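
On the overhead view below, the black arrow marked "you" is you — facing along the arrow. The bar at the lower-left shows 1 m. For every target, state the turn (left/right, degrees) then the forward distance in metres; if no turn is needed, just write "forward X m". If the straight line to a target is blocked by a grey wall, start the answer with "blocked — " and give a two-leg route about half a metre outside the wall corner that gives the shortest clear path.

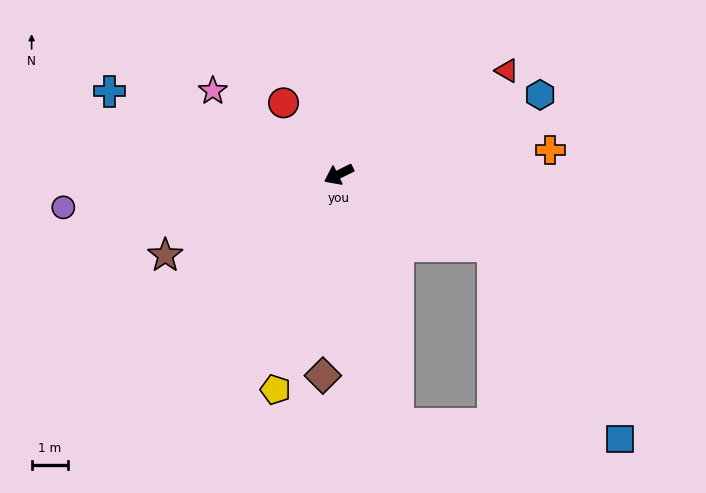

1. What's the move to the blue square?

blocked — turn left 129°, forward 4.6 m, then turn right 32°, forward 6.3 m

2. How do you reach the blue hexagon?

turn left 175°, forward 5.9 m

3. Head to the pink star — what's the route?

turn right 60°, forward 4.1 m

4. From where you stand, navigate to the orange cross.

turn left 160°, forward 5.8 m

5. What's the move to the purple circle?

turn right 19°, forward 7.6 m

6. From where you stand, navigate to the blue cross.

turn right 46°, forward 6.6 m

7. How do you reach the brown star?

forward 5.2 m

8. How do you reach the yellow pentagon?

turn left 47°, forward 6.1 m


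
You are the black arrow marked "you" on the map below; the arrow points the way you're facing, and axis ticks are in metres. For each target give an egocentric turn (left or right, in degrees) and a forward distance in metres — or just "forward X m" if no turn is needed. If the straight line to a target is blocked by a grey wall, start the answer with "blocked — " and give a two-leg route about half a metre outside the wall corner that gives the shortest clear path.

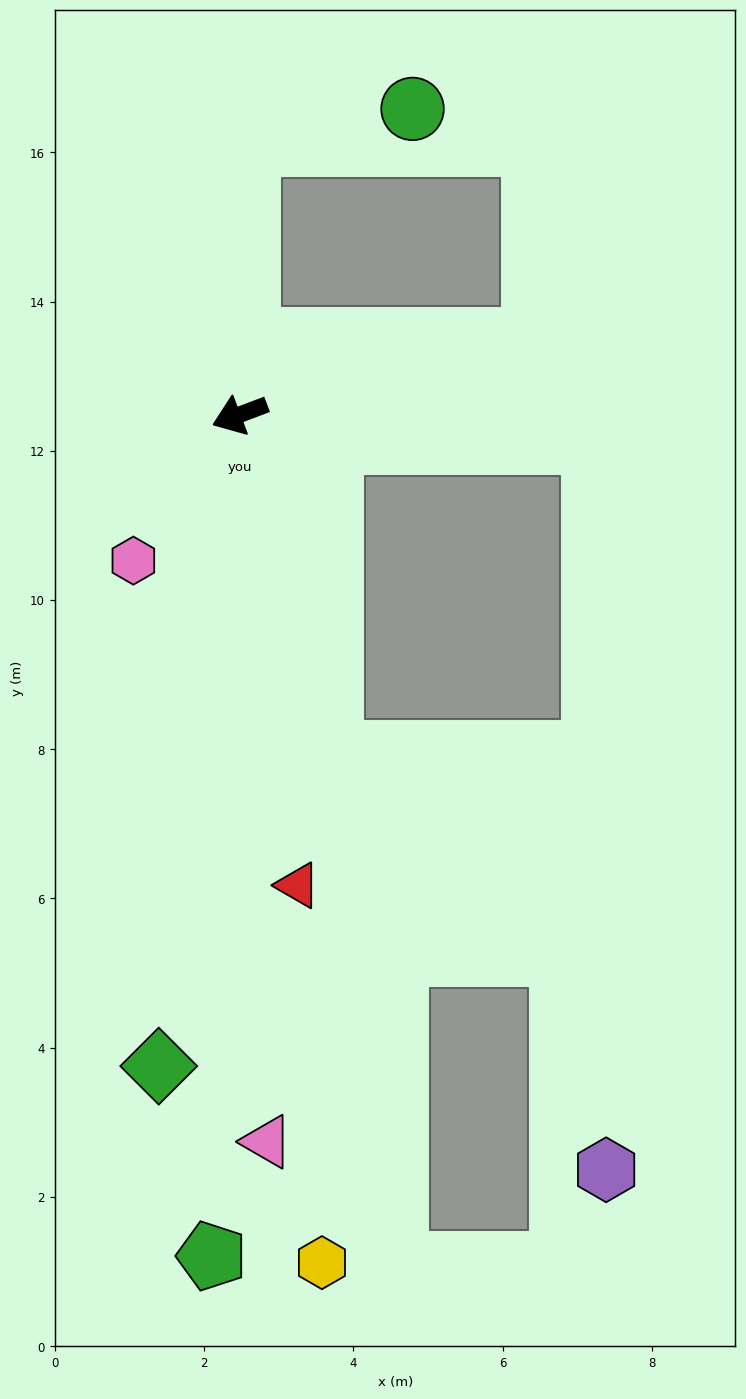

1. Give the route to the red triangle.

turn left 76°, forward 6.4 m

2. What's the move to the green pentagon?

turn left 67°, forward 11.3 m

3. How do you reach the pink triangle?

turn left 71°, forward 9.8 m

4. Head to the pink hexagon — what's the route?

turn left 33°, forward 2.4 m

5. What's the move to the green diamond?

turn left 62°, forward 8.8 m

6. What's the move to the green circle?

blocked — turn right 113°, forward 3.6 m, then turn right 75°, forward 2.2 m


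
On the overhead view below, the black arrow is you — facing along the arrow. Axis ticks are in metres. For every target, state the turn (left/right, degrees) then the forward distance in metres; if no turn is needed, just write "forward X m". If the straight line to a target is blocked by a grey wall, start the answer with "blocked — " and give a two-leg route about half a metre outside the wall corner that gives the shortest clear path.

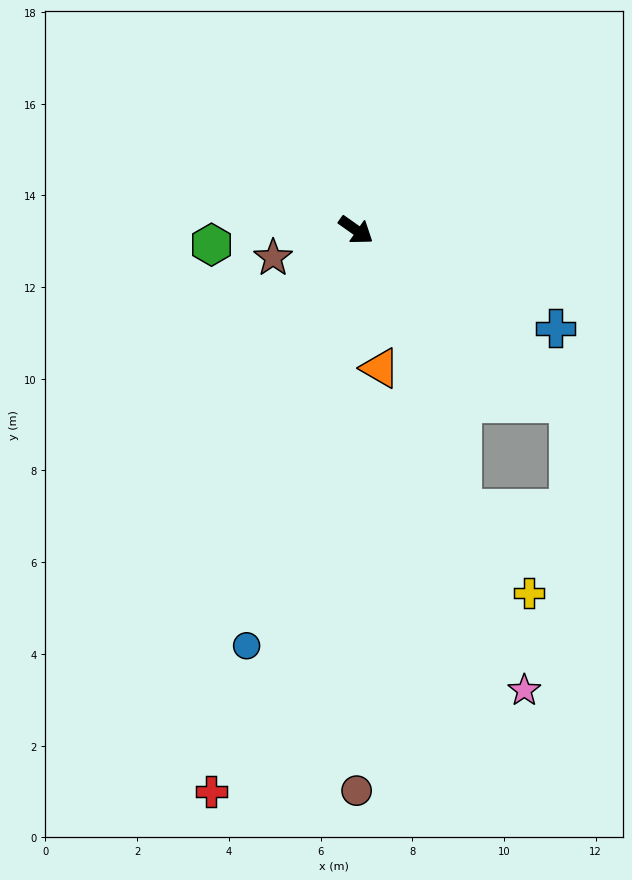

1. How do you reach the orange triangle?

turn right 45°, forward 3.1 m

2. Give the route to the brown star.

turn right 126°, forward 1.9 m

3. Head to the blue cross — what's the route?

turn left 9°, forward 4.9 m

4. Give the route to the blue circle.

turn right 70°, forward 9.4 m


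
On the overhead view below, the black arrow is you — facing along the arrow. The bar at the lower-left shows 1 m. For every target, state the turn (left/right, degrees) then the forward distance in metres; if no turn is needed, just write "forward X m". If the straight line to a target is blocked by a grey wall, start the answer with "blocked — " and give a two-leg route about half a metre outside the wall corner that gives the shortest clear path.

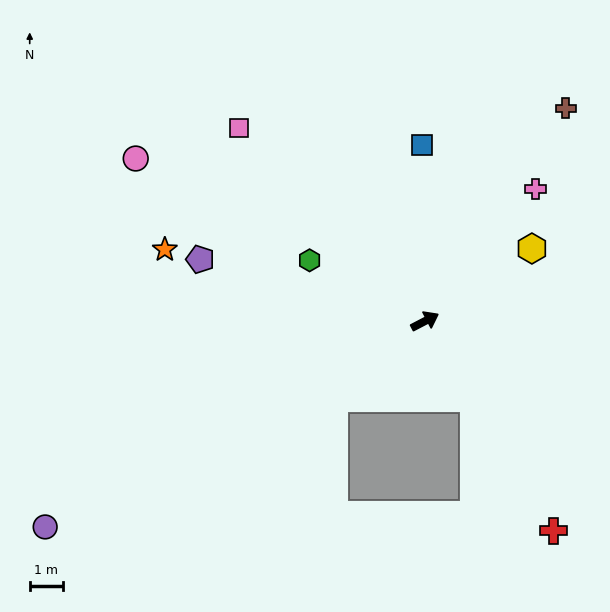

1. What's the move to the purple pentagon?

turn left 137°, forward 7.1 m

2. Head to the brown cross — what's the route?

turn left 29°, forward 7.8 m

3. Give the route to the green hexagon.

turn left 125°, forward 4.0 m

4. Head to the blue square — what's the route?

turn left 63°, forward 5.4 m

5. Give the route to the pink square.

turn left 106°, forward 8.1 m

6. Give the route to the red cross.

turn right 86°, forward 7.5 m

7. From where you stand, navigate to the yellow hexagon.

turn left 7°, forward 3.9 m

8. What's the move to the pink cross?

turn left 23°, forward 5.2 m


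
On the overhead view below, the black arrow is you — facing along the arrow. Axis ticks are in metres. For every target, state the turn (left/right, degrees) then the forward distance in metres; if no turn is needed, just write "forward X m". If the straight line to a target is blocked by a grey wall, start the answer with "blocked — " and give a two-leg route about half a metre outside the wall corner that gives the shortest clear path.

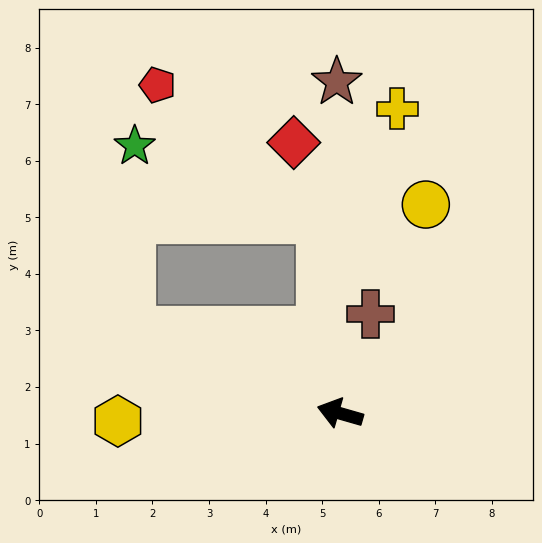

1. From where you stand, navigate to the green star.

blocked — turn right 68°, forward 3.4 m, then turn left 62°, forward 3.5 m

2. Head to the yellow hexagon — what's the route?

turn left 18°, forward 3.9 m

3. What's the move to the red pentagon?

blocked — turn right 68°, forward 3.4 m, then turn left 44°, forward 3.7 m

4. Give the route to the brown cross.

turn right 91°, forward 1.8 m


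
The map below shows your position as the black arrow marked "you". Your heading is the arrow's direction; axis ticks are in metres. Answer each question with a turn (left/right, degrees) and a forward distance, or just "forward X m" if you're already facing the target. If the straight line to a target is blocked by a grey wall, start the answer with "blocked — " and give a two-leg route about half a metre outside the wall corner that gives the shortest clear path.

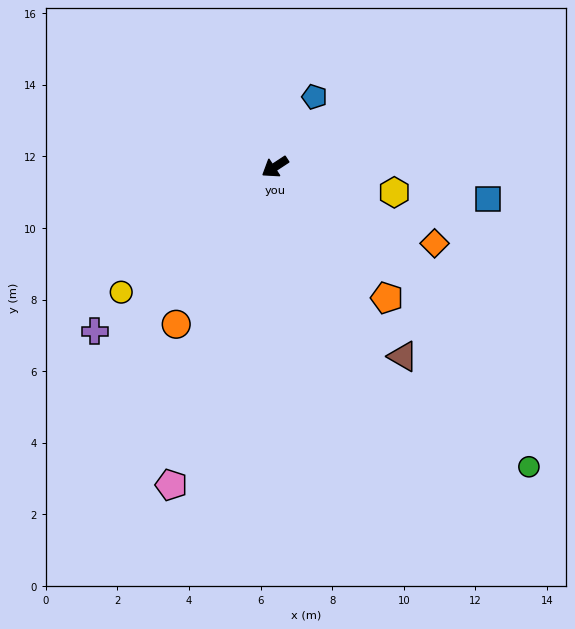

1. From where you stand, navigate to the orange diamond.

turn left 121°, forward 4.9 m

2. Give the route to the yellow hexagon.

turn left 135°, forward 3.4 m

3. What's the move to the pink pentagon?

turn left 39°, forward 9.3 m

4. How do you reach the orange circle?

turn left 25°, forward 5.2 m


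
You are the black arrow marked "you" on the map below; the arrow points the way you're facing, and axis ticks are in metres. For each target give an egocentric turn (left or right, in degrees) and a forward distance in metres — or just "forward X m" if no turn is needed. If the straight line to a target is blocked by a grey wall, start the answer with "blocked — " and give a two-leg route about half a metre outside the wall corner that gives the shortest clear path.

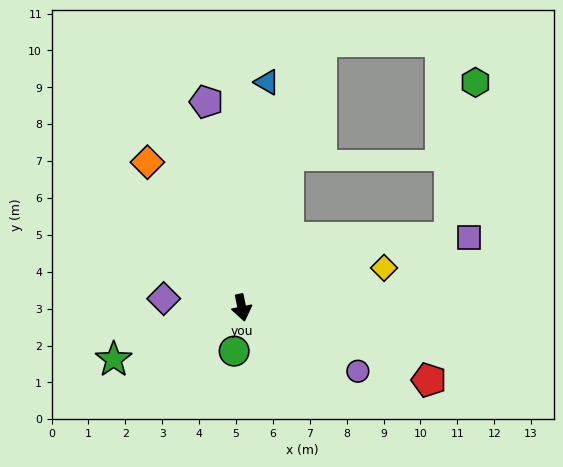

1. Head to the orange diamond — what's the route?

turn right 158°, forward 4.7 m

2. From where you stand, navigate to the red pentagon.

turn left 57°, forward 5.4 m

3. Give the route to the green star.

turn right 79°, forward 3.7 m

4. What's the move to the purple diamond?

turn right 108°, forward 2.1 m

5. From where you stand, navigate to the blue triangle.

turn left 162°, forward 6.2 m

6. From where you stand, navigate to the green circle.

turn right 21°, forward 1.2 m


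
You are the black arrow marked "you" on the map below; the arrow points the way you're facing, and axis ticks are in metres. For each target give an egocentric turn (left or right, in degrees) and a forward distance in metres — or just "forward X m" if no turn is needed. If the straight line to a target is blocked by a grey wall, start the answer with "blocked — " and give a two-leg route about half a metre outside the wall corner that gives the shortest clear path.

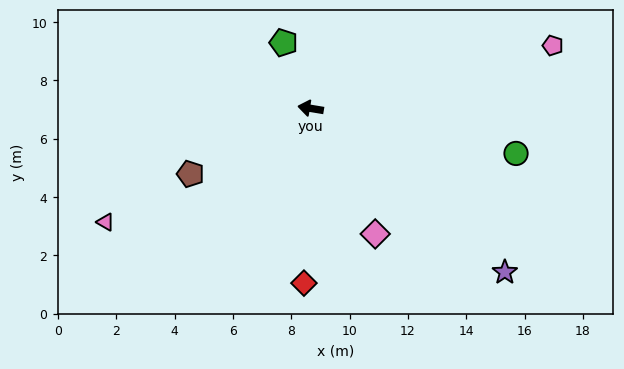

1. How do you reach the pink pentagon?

turn right 156°, forward 8.6 m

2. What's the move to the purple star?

turn left 149°, forward 8.7 m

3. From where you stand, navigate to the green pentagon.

turn right 58°, forward 2.4 m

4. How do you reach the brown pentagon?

turn left 38°, forward 4.7 m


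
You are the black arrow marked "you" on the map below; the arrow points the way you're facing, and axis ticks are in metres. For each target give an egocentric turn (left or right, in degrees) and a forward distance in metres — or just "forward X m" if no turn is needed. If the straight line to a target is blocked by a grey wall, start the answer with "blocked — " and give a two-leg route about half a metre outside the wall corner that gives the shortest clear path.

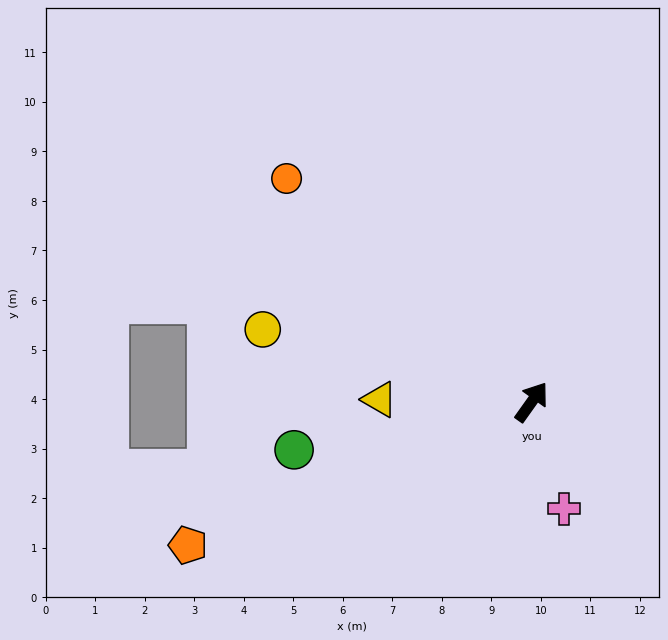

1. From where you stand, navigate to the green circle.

turn left 137°, forward 4.9 m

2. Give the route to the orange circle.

turn left 83°, forward 6.7 m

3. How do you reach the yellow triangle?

turn left 125°, forward 3.1 m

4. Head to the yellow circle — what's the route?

turn left 110°, forward 5.6 m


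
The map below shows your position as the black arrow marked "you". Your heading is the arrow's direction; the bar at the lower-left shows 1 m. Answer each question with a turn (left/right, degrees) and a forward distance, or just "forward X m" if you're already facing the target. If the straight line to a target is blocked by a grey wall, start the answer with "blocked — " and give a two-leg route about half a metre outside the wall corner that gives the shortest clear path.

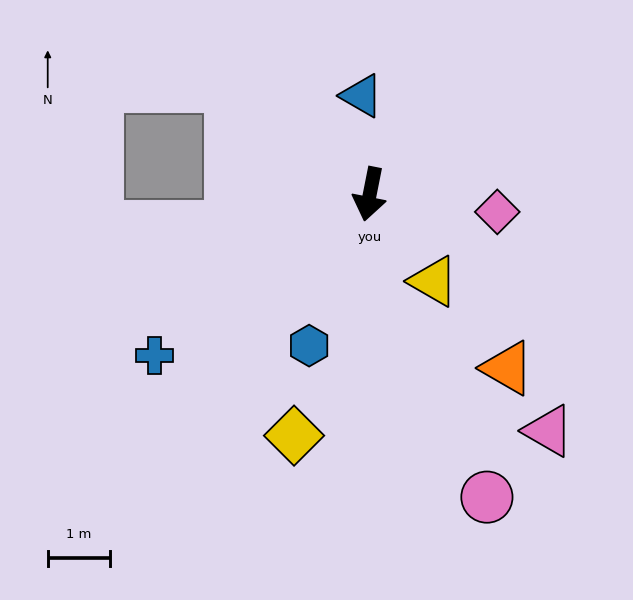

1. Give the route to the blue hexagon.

turn right 11°, forward 2.6 m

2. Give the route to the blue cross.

turn right 42°, forward 4.3 m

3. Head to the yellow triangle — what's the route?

turn left 47°, forward 1.7 m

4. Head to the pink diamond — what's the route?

turn left 93°, forward 2.1 m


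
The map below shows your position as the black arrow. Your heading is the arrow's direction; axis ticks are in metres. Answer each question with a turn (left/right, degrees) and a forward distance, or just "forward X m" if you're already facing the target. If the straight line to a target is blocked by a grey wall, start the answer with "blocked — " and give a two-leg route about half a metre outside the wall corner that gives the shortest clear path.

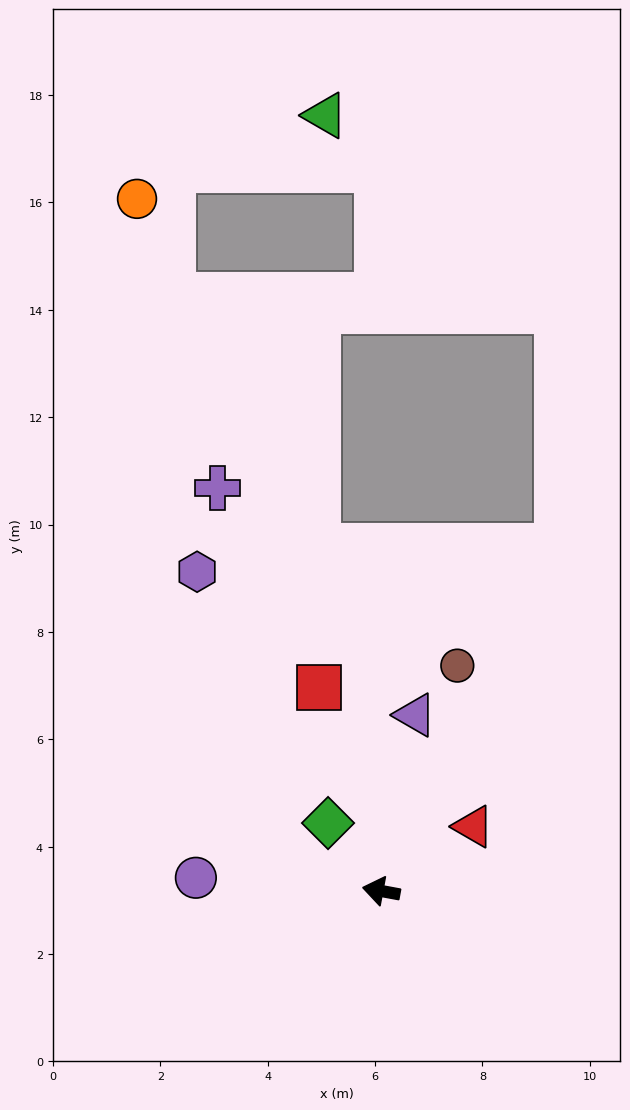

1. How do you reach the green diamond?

turn right 41°, forward 1.6 m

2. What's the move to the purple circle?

turn left 6°, forward 3.5 m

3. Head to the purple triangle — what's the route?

turn right 90°, forward 3.3 m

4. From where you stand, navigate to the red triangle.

turn right 134°, forward 2.1 m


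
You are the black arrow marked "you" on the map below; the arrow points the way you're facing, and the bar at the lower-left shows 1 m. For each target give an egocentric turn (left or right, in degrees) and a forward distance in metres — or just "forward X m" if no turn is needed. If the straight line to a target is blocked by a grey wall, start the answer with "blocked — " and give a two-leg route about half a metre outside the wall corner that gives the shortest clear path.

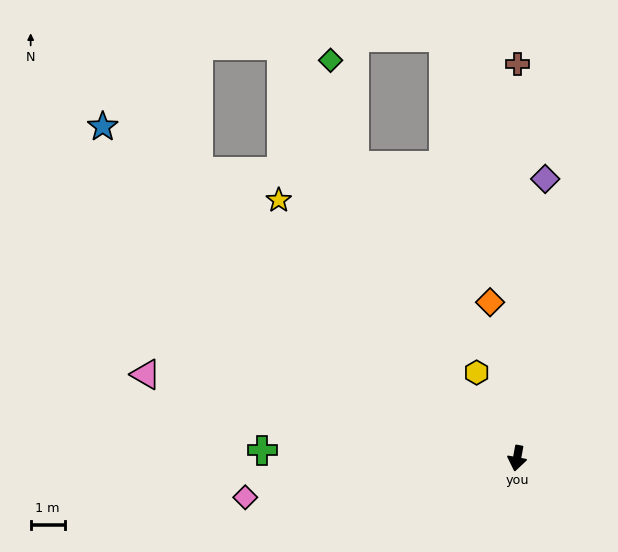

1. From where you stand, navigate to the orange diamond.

turn right 160°, forward 4.6 m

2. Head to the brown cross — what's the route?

turn right 170°, forward 11.5 m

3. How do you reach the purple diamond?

turn right 175°, forward 8.2 m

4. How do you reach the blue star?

turn right 118°, forward 15.5 m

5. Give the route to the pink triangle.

turn right 92°, forward 11.1 m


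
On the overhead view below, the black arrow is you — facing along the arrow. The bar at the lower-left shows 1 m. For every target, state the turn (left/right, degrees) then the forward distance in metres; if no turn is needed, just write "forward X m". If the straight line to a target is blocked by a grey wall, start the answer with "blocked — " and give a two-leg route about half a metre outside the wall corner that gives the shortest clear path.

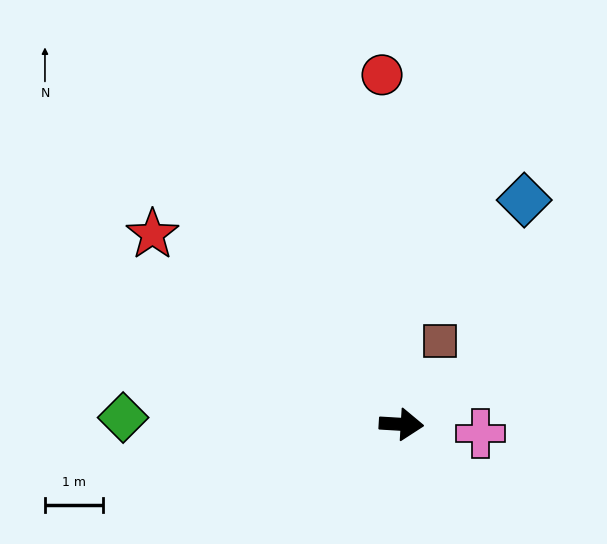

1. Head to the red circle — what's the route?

turn left 97°, forward 6.0 m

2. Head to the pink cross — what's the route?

turn right 3°, forward 1.4 m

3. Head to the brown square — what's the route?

turn left 69°, forward 1.6 m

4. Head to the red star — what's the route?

turn left 146°, forward 5.4 m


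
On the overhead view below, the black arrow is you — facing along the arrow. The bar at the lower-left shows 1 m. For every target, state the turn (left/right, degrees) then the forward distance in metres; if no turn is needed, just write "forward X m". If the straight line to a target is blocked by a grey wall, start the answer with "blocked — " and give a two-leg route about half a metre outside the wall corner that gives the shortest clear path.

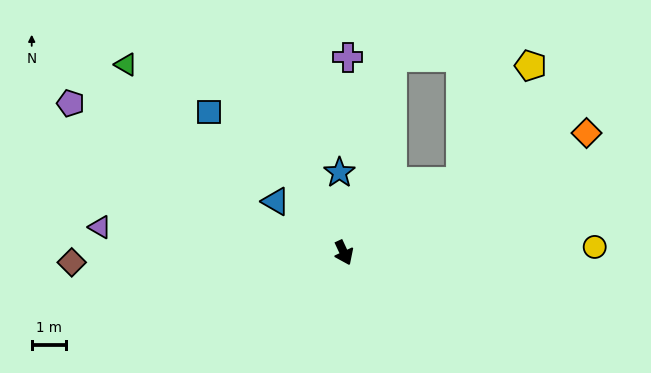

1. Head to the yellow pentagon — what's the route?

blocked — turn left 96°, forward 3.9 m, then turn left 28°, forward 3.9 m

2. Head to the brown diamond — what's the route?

turn right 113°, forward 7.8 m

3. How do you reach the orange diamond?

turn left 91°, forward 7.8 m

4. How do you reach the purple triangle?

turn right 121°, forward 7.1 m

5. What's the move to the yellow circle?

turn left 66°, forward 7.2 m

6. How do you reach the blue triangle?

turn right 152°, forward 2.5 m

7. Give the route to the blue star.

turn left 158°, forward 2.3 m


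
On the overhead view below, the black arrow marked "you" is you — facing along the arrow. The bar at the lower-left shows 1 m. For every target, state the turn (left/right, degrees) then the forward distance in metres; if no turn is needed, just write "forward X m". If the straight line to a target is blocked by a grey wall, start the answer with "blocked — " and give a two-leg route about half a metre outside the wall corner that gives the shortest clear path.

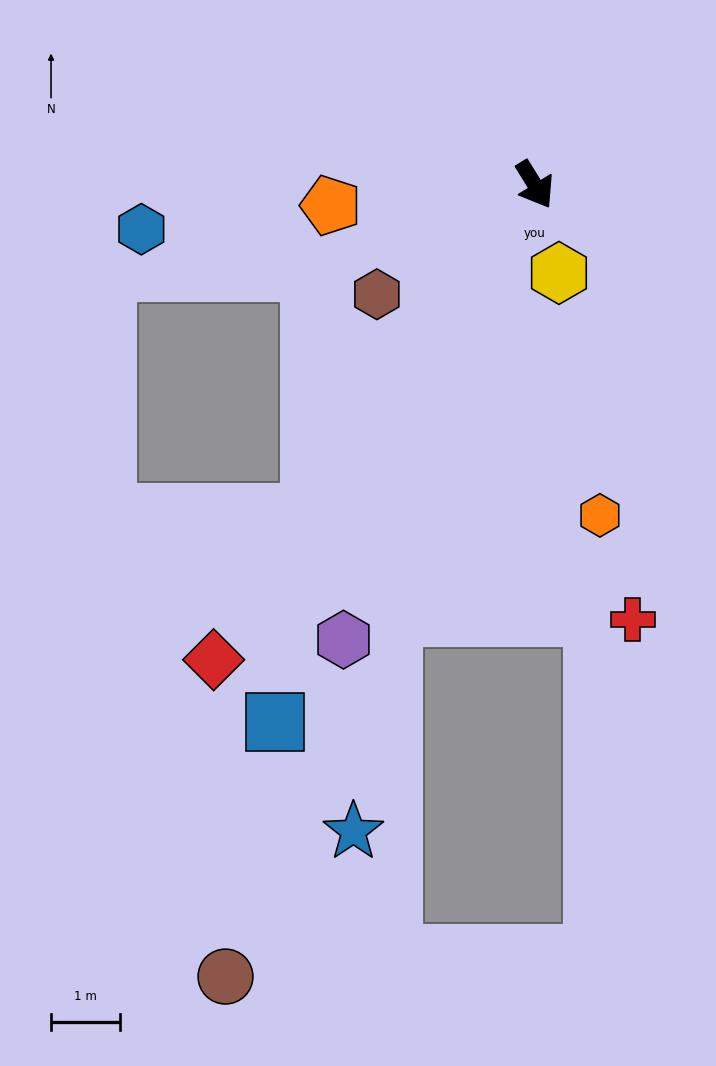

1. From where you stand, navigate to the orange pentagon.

turn right 116°, forward 3.0 m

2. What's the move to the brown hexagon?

turn right 87°, forward 2.8 m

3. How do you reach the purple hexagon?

turn right 55°, forward 7.1 m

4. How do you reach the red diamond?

turn right 66°, forward 8.3 m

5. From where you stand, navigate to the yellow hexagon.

turn right 16°, forward 1.3 m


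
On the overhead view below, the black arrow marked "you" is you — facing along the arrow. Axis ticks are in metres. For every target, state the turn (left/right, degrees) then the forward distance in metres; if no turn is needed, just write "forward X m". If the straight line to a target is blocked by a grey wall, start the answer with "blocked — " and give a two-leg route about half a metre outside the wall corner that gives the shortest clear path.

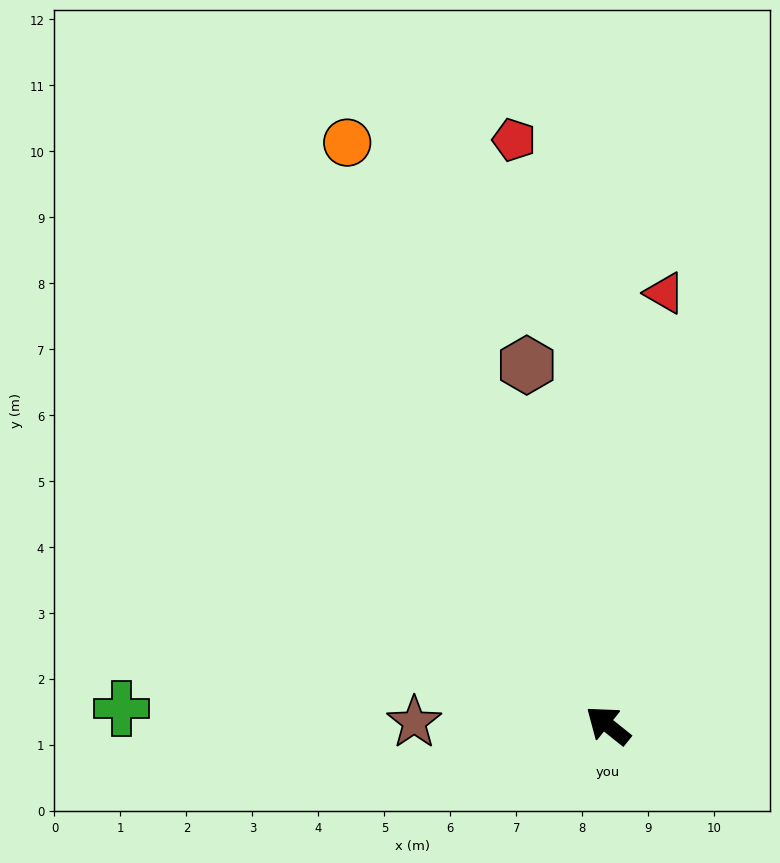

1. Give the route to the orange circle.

turn right 27°, forward 9.7 m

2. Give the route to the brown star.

turn left 38°, forward 2.9 m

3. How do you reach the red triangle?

turn right 59°, forward 6.6 m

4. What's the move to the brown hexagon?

turn right 39°, forward 5.6 m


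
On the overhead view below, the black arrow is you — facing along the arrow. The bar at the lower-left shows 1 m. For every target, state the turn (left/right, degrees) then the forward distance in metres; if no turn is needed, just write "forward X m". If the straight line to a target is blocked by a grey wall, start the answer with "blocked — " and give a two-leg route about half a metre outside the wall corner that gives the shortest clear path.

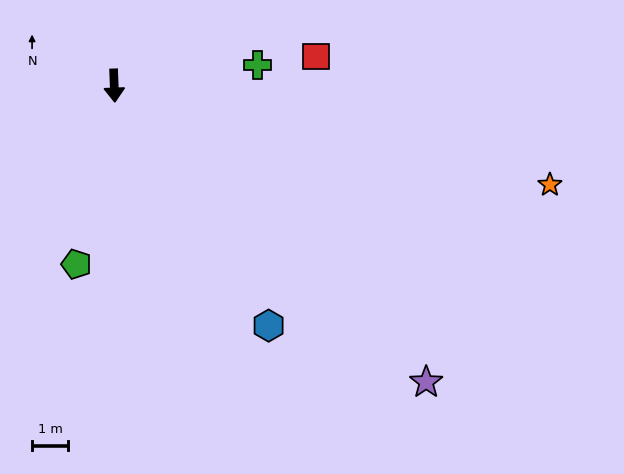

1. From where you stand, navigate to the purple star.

turn left 44°, forward 11.9 m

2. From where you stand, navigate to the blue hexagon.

turn left 31°, forward 7.9 m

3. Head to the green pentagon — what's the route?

turn right 14°, forward 5.0 m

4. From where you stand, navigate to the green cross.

turn left 96°, forward 4.0 m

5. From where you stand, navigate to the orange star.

turn left 75°, forward 12.3 m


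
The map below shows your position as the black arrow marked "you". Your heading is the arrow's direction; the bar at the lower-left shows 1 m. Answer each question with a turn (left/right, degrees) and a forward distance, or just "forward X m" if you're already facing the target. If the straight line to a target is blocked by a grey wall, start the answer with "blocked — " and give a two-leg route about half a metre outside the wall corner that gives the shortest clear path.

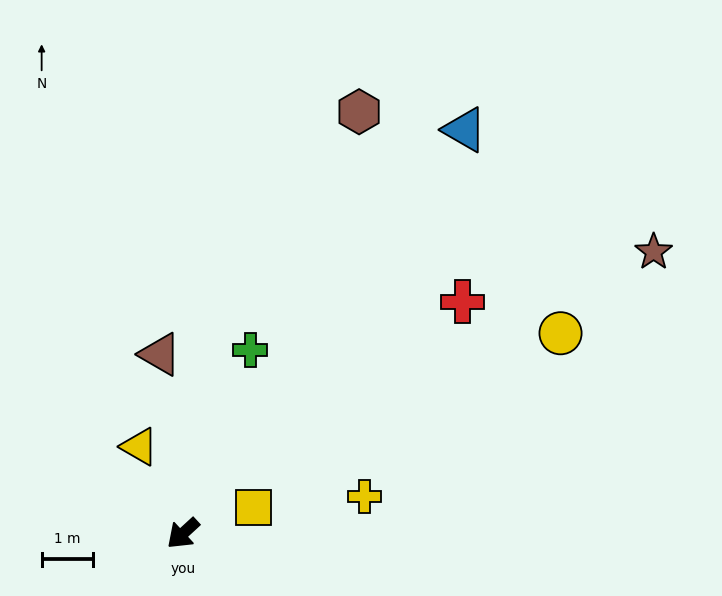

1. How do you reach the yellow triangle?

turn right 106°, forward 1.9 m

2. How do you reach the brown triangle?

turn right 125°, forward 3.5 m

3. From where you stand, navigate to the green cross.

turn right 153°, forward 3.8 m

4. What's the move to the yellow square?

turn left 158°, forward 1.5 m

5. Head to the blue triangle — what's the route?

turn right 168°, forward 9.6 m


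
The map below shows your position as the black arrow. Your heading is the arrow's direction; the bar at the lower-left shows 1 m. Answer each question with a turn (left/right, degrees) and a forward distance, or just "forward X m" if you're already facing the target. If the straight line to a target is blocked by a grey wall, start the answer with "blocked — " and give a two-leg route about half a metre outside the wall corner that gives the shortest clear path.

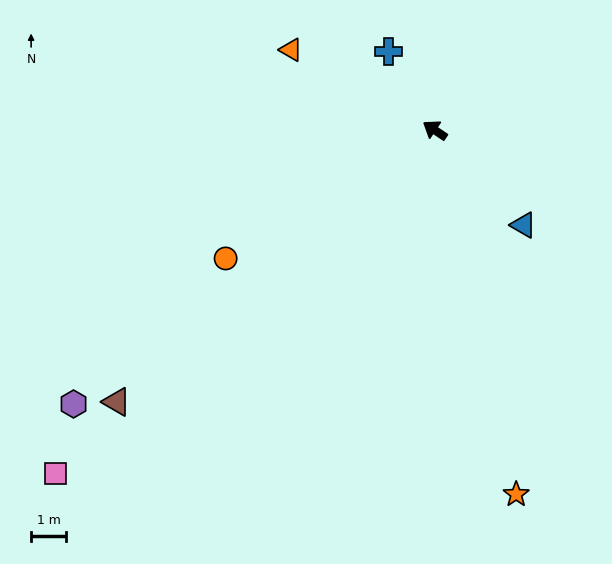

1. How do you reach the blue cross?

turn right 25°, forward 2.6 m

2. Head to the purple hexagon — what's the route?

turn left 71°, forward 12.8 m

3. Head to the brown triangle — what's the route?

turn left 74°, forward 11.8 m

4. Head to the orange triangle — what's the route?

turn left 5°, forward 4.7 m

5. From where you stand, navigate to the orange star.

turn left 136°, forward 10.6 m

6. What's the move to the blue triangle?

turn left 167°, forward 3.7 m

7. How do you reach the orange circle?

turn left 65°, forward 6.9 m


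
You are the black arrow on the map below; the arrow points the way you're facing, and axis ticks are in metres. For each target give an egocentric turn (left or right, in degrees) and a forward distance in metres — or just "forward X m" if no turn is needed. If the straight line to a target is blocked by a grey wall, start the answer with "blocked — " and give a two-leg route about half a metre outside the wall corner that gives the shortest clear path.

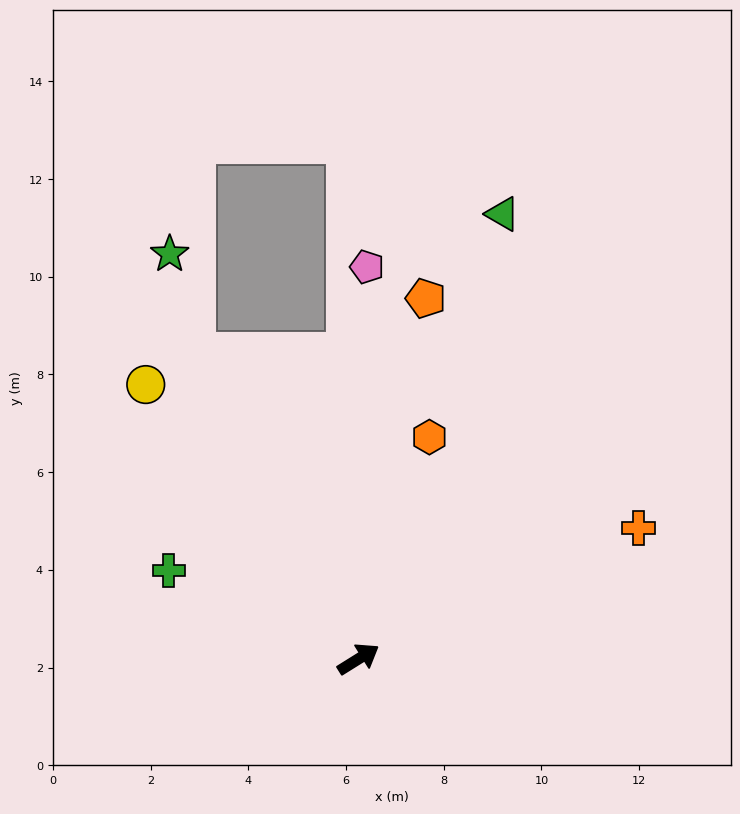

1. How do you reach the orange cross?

turn right 7°, forward 6.3 m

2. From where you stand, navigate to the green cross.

turn left 123°, forward 4.3 m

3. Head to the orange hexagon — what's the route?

turn left 40°, forward 4.8 m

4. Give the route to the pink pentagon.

turn left 57°, forward 8.0 m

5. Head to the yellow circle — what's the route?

turn left 96°, forward 7.1 m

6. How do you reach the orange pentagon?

turn left 47°, forward 7.5 m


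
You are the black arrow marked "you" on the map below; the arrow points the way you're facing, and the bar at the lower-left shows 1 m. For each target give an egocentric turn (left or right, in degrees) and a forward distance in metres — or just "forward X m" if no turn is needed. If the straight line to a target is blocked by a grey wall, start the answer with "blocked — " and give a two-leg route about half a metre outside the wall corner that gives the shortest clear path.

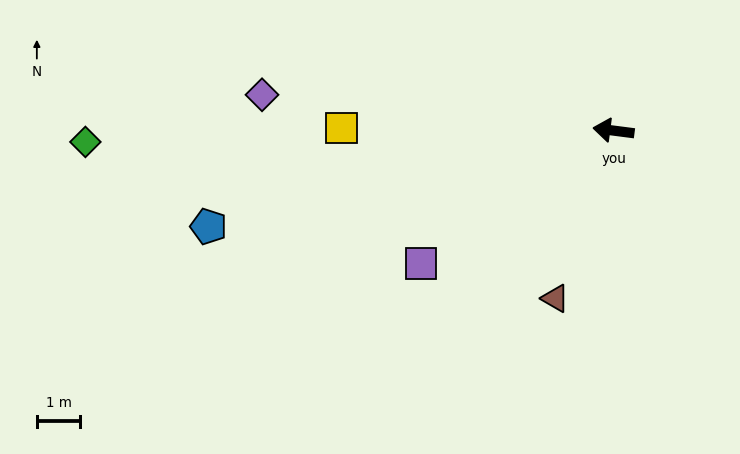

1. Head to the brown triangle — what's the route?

turn left 78°, forward 4.1 m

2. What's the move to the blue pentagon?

turn left 21°, forward 9.6 m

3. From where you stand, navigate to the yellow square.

turn left 7°, forward 6.3 m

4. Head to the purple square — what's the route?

turn left 42°, forward 5.4 m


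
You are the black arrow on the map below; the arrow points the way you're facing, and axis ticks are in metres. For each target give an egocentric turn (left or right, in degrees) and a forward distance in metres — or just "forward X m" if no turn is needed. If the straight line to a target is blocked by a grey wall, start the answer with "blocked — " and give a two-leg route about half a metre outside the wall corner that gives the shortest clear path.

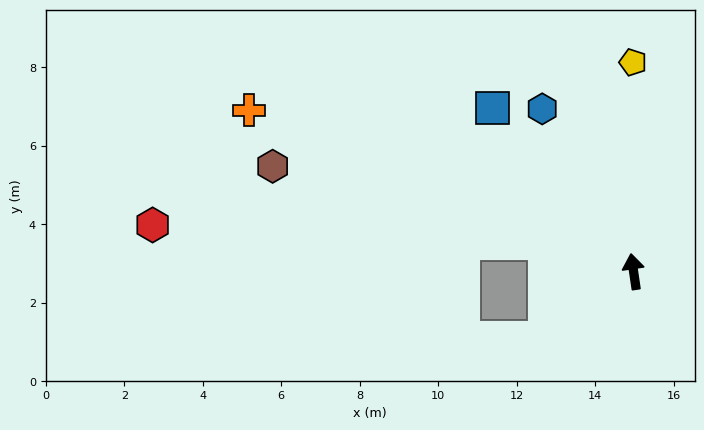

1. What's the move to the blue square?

turn left 32°, forward 5.5 m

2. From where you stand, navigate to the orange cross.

turn left 59°, forward 10.6 m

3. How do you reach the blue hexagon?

turn left 21°, forward 4.8 m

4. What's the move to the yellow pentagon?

turn right 8°, forward 5.3 m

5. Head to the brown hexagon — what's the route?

turn left 65°, forward 9.6 m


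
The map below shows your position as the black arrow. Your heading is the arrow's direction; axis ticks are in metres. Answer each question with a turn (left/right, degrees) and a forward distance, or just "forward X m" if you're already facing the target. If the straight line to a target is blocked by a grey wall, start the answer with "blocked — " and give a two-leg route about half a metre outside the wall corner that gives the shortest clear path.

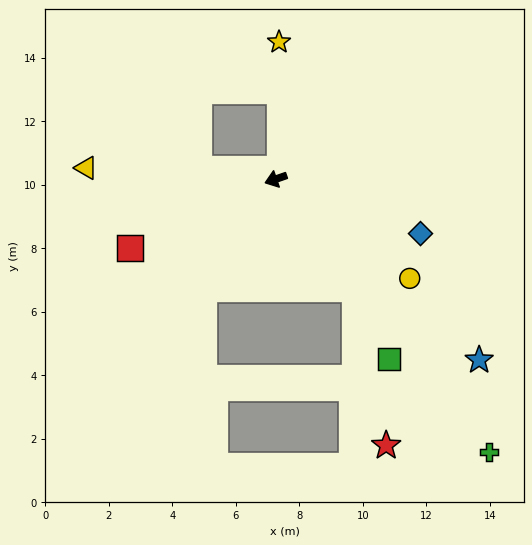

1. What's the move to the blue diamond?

turn left 140°, forward 4.9 m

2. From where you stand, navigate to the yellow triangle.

turn right 23°, forward 6.0 m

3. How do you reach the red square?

turn left 6°, forward 5.1 m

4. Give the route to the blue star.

turn left 119°, forward 8.6 m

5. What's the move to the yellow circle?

turn left 124°, forward 5.3 m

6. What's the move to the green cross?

turn left 109°, forward 10.9 m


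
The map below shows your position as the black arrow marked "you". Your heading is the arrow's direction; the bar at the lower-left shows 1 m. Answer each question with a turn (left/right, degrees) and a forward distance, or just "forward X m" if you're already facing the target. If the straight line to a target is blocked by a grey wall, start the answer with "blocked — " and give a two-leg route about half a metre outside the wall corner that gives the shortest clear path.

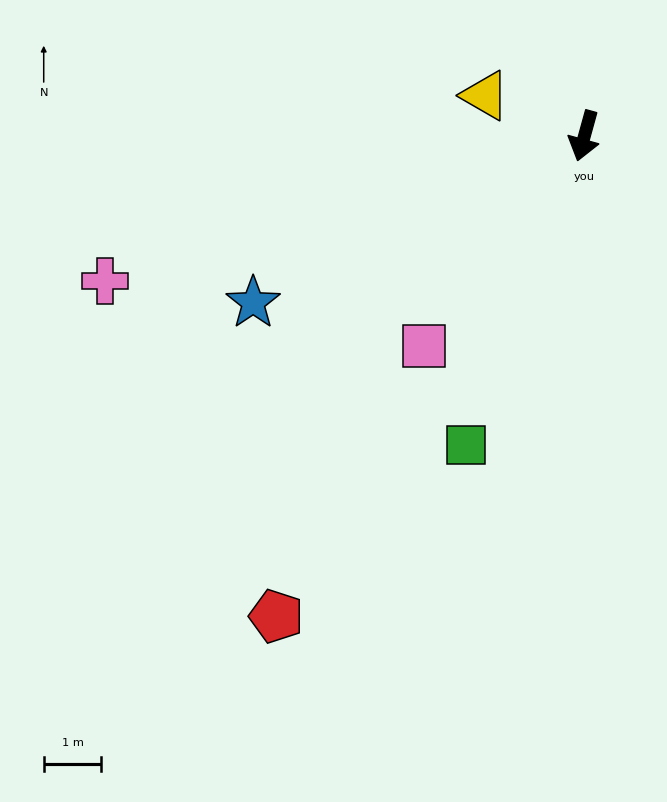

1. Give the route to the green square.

turn right 6°, forward 5.7 m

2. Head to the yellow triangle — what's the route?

turn right 97°, forward 1.9 m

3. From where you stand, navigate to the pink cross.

turn right 58°, forward 8.7 m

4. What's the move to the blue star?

turn right 48°, forward 6.4 m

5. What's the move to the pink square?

turn right 22°, forward 4.6 m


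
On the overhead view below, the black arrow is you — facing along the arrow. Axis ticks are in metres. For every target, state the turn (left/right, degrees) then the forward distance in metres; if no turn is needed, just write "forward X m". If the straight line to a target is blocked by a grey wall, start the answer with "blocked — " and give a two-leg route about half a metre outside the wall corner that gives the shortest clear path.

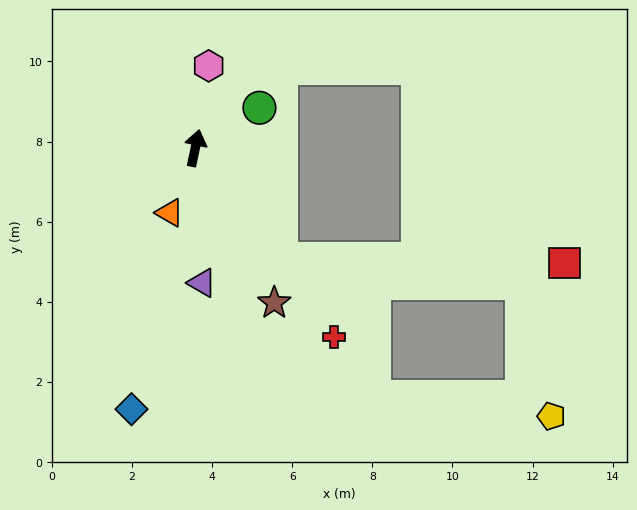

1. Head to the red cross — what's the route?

turn right 132°, forward 5.8 m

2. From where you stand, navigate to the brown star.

turn right 141°, forward 4.3 m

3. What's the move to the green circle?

turn right 46°, forward 1.9 m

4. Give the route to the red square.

blocked — turn right 130°, forward 3.5 m, then turn left 51°, forward 7.1 m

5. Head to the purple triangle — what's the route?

turn right 165°, forward 3.4 m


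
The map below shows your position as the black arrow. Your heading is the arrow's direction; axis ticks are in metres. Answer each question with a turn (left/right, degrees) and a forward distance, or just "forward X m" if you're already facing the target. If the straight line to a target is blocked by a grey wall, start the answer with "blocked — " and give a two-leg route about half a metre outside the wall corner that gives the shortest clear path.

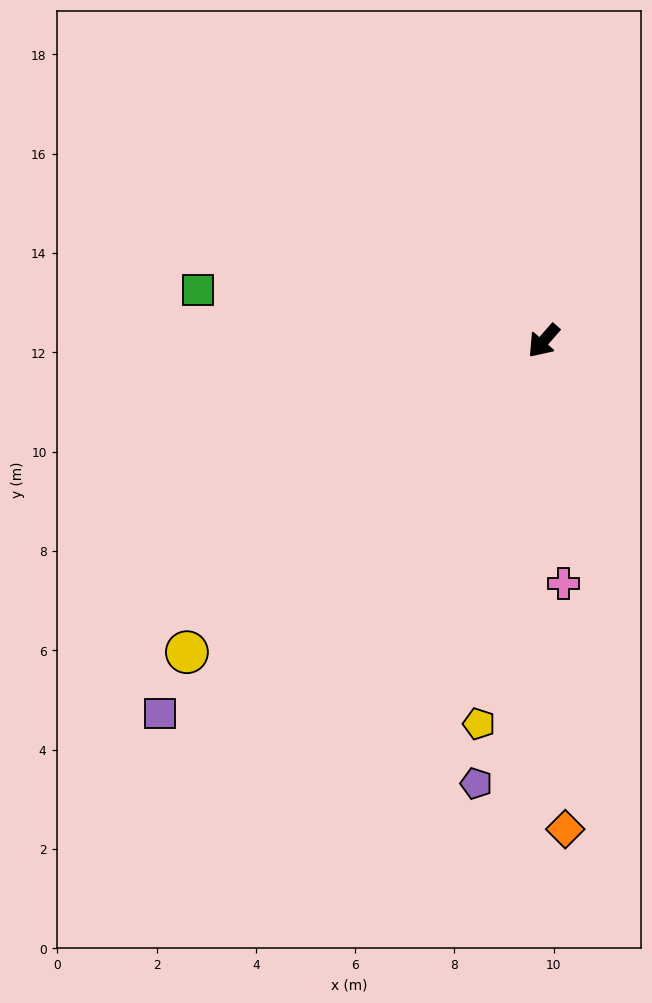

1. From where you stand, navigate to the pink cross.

turn left 46°, forward 4.9 m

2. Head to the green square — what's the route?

turn right 57°, forward 7.0 m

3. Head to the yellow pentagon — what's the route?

turn left 32°, forward 7.8 m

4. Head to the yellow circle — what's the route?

turn right 8°, forward 9.5 m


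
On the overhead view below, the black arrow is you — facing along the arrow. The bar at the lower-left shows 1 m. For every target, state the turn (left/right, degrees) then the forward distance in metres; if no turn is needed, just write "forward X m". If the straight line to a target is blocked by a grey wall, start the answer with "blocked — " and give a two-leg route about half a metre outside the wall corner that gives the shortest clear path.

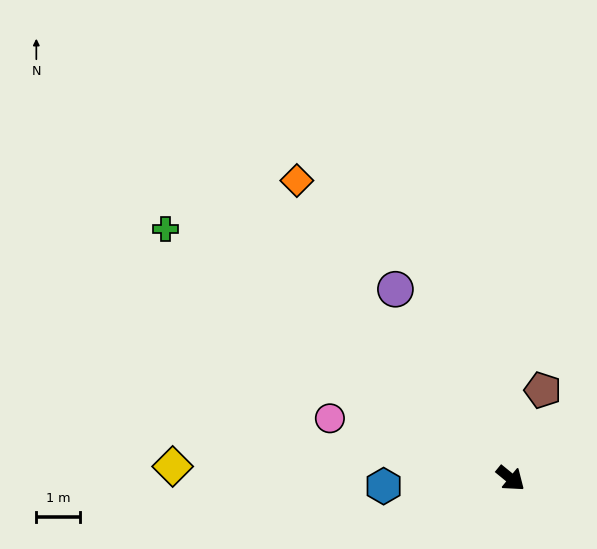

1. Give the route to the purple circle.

turn left 161°, forward 5.1 m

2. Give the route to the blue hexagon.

turn right 137°, forward 2.9 m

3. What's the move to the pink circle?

turn right 159°, forward 4.4 m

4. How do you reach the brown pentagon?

turn left 109°, forward 2.2 m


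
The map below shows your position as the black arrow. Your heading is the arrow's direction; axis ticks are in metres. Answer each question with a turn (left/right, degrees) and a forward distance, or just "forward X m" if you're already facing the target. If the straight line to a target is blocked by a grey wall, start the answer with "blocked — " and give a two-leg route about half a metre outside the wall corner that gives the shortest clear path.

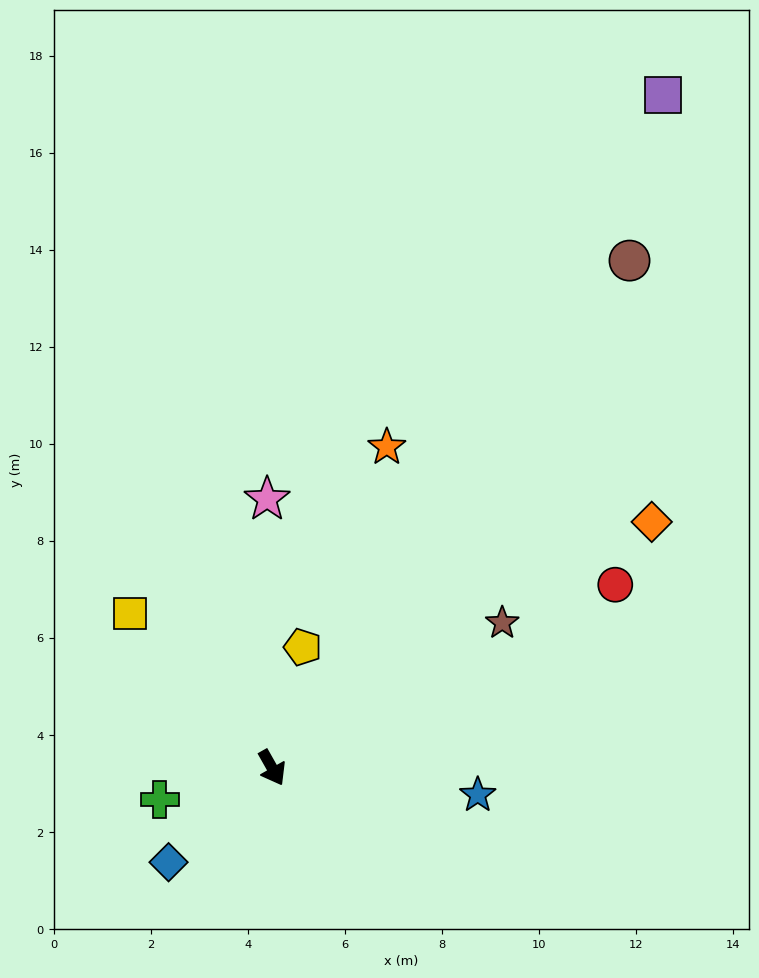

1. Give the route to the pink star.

turn left 152°, forward 5.5 m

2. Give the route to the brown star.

turn left 93°, forward 5.6 m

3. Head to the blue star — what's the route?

turn left 53°, forward 4.3 m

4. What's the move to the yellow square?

turn right 167°, forward 4.3 m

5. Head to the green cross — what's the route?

turn right 104°, forward 2.4 m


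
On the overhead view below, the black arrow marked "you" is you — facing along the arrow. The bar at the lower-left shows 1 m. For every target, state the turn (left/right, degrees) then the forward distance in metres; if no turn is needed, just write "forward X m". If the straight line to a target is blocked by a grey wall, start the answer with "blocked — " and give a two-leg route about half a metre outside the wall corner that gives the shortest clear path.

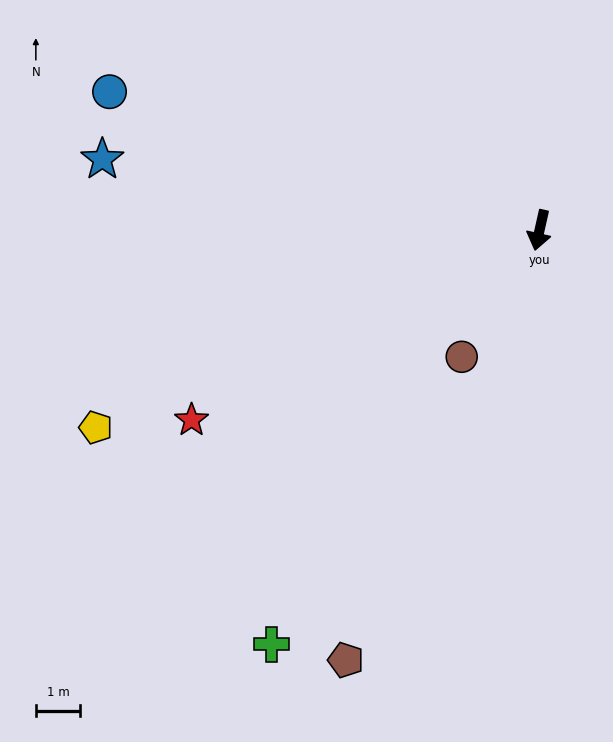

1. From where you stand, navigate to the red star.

turn right 49°, forward 9.0 m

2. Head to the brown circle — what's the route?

turn right 19°, forward 3.4 m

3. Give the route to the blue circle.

turn right 95°, forward 10.2 m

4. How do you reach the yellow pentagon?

turn right 53°, forward 11.0 m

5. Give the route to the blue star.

turn right 87°, forward 10.0 m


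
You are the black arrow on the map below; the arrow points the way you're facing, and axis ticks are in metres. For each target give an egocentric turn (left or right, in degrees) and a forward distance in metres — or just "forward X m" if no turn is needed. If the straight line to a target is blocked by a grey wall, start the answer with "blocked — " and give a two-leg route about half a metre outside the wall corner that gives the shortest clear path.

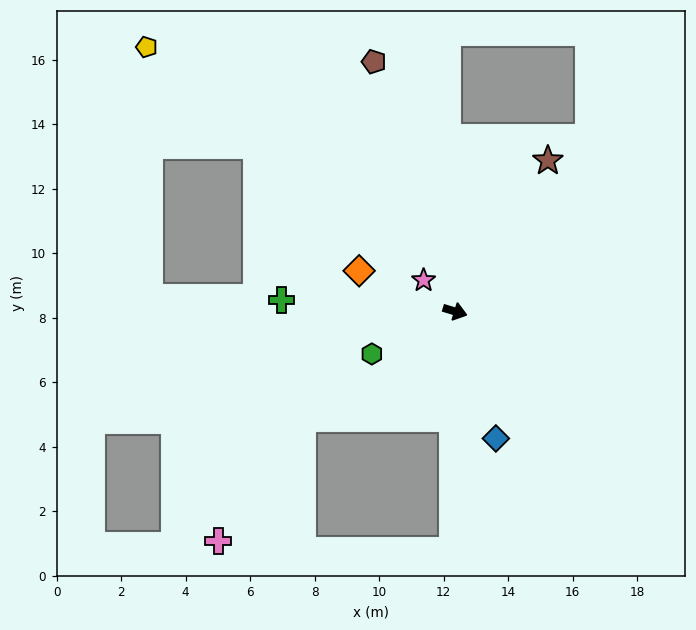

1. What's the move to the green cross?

turn right 167°, forward 5.4 m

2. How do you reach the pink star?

turn left 152°, forward 1.4 m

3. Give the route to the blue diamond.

turn right 55°, forward 4.1 m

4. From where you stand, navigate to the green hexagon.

turn right 136°, forward 2.9 m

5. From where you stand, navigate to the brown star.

turn left 75°, forward 5.5 m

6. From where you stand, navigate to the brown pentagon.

turn left 125°, forward 8.1 m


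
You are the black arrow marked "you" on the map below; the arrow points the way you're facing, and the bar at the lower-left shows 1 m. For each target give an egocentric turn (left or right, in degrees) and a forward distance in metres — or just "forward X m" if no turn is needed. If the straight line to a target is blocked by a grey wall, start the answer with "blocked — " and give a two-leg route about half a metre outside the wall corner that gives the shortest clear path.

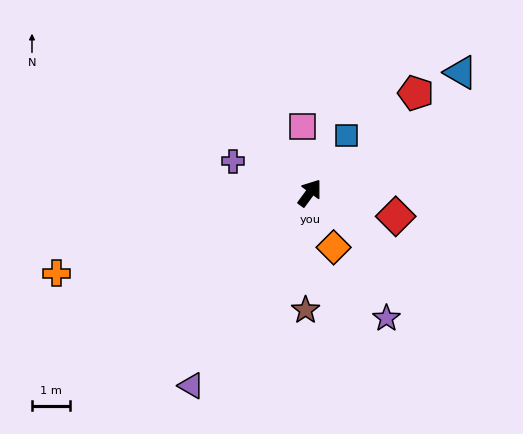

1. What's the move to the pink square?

turn left 42°, forward 1.7 m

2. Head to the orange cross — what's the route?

turn left 144°, forward 7.0 m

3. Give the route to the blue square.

turn left 4°, forward 1.8 m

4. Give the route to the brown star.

turn right 146°, forward 3.1 m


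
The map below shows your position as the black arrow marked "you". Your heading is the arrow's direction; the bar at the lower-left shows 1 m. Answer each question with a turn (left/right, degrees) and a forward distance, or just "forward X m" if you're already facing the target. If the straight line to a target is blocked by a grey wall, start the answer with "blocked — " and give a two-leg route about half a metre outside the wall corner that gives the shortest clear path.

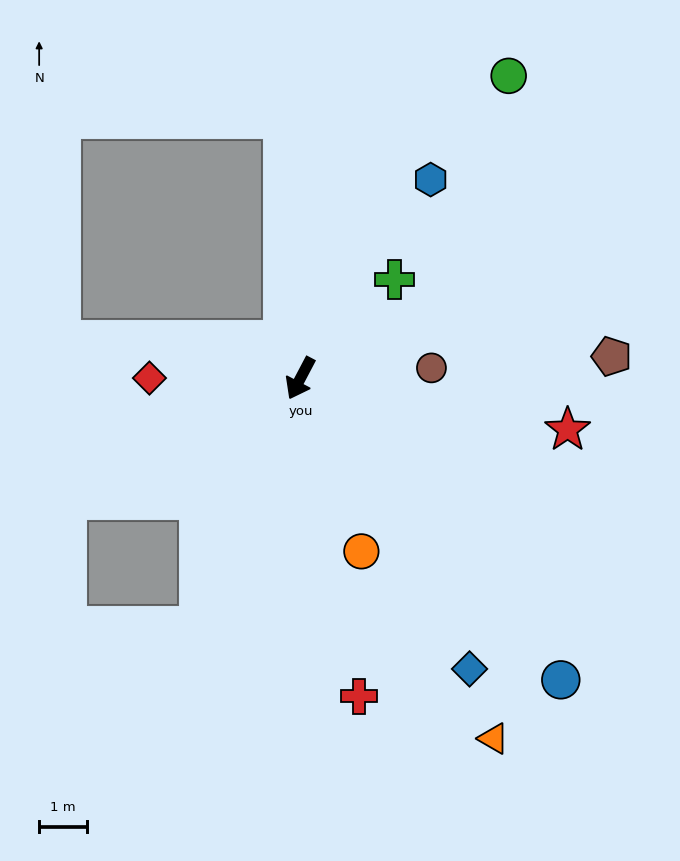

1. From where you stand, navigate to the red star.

turn left 107°, forward 5.7 m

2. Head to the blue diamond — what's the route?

turn left 58°, forward 7.1 m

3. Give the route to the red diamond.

turn right 62°, forward 3.2 m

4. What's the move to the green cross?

turn left 164°, forward 2.9 m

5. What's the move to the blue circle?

turn left 69°, forward 8.4 m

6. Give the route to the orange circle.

turn left 47°, forward 3.9 m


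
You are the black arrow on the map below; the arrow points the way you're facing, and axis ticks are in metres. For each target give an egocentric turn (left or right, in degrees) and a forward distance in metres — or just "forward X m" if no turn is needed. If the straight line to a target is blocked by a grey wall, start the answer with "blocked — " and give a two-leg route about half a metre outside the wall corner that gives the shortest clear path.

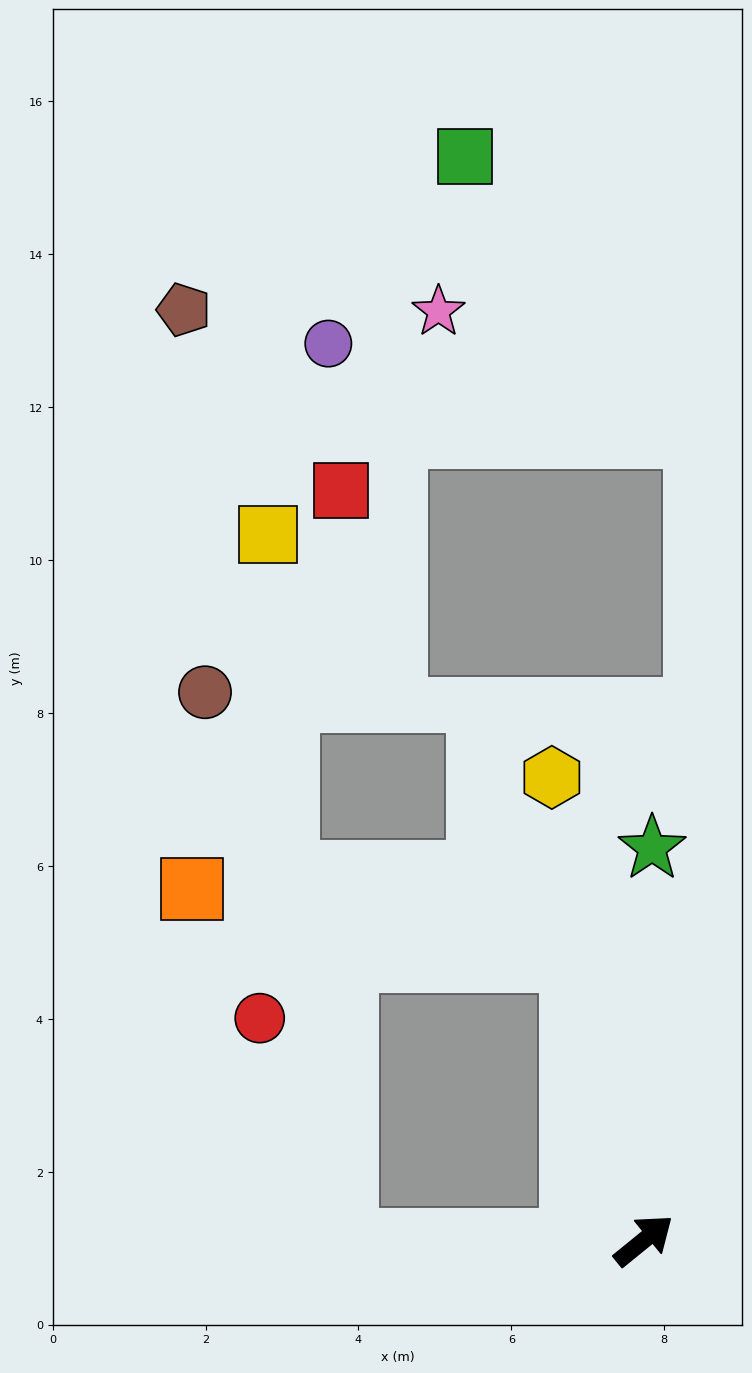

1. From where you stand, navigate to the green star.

turn left 50°, forward 5.1 m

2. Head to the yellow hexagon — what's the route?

turn left 62°, forward 6.2 m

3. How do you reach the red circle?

blocked — turn left 141°, forward 3.9 m, then turn right 69°, forward 3.1 m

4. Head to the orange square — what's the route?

blocked — turn left 65°, forward 3.8 m, then turn left 65°, forward 5.1 m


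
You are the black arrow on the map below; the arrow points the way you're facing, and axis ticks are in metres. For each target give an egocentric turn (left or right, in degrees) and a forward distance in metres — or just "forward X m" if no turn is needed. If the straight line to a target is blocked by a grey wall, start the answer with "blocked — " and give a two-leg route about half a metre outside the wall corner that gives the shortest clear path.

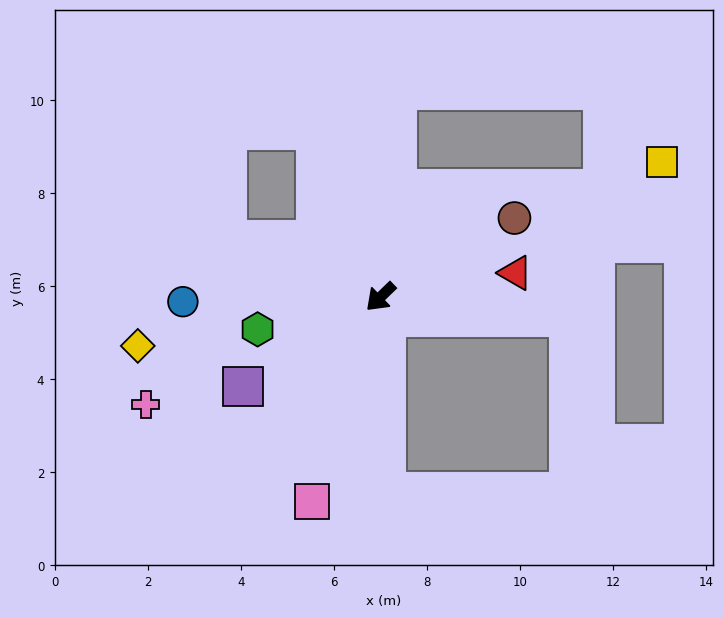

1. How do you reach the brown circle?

turn left 167°, forward 3.3 m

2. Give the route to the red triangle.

turn left 146°, forward 2.9 m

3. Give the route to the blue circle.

turn right 43°, forward 4.3 m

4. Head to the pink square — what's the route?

turn left 27°, forward 4.6 m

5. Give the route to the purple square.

turn right 11°, forward 3.5 m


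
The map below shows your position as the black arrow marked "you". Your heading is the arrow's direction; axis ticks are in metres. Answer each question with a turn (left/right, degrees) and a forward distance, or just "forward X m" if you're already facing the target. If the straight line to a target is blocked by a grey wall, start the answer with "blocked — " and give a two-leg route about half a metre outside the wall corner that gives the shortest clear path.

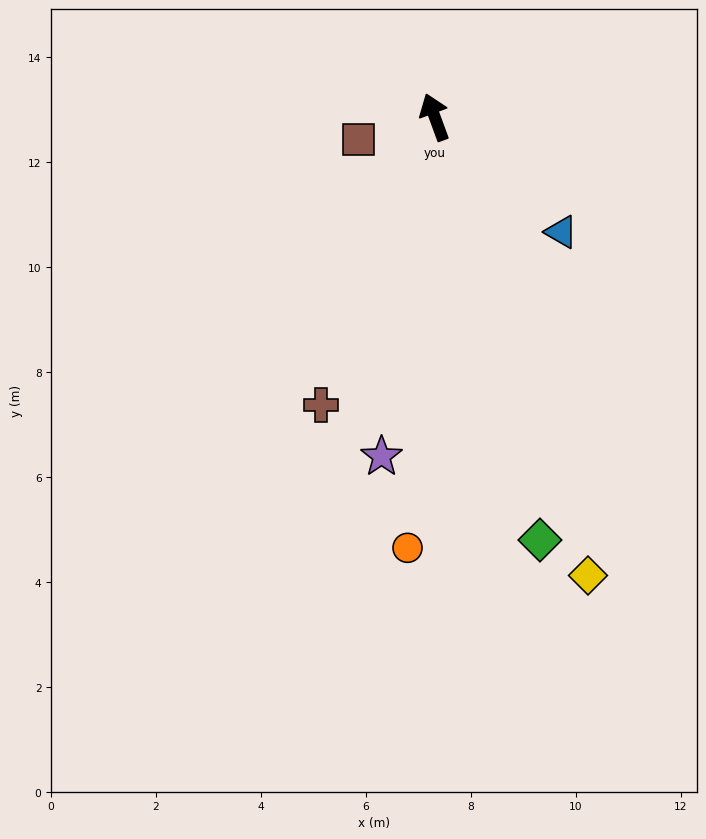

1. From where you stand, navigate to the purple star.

turn left 151°, forward 6.5 m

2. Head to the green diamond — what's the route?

turn left 174°, forward 8.3 m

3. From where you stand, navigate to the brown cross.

turn left 138°, forward 5.9 m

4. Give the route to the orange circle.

turn left 156°, forward 8.2 m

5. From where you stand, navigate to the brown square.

turn left 86°, forward 1.5 m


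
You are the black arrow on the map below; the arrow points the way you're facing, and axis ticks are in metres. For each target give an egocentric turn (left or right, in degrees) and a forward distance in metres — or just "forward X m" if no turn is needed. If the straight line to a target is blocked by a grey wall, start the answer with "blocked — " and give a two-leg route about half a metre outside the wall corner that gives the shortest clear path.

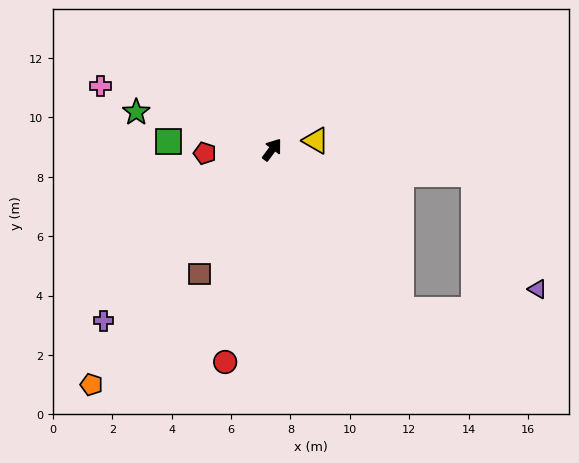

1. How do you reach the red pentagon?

turn left 130°, forward 2.3 m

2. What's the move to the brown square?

turn right 174°, forward 4.9 m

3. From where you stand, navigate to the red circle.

turn right 156°, forward 7.3 m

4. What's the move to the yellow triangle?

turn right 42°, forward 1.5 m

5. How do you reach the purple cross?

turn left 172°, forward 8.1 m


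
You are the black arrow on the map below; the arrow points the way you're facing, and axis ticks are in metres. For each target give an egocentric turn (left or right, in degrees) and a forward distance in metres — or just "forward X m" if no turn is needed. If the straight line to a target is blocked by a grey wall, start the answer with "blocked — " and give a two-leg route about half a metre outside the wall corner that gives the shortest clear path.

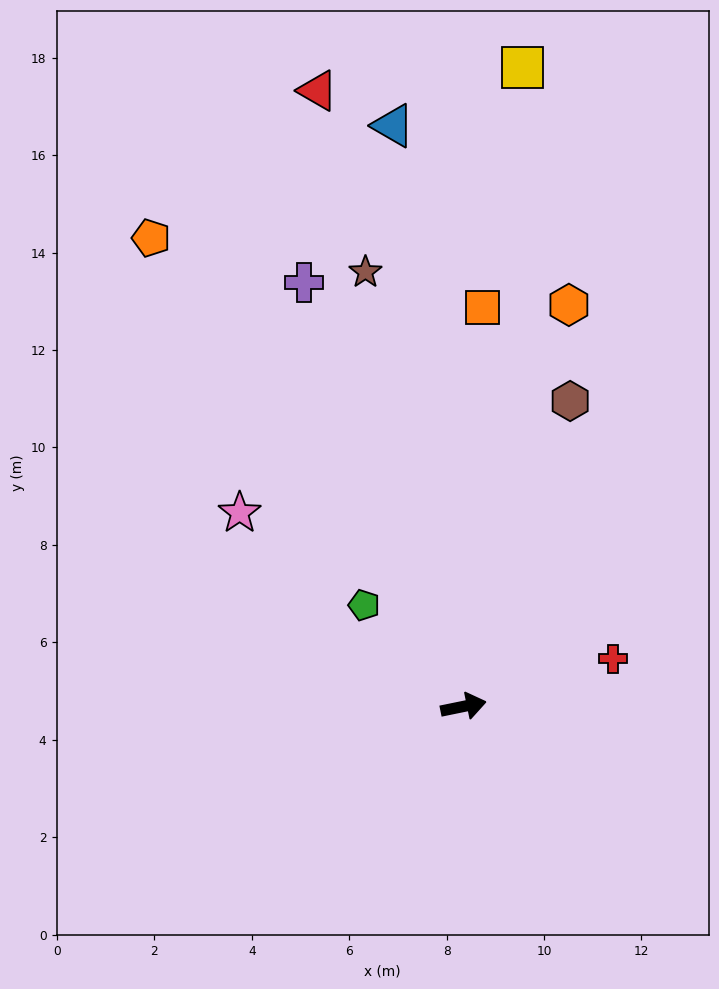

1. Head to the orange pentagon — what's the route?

turn left 112°, forward 11.6 m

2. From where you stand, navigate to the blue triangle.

turn left 85°, forward 12.0 m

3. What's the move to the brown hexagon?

turn left 59°, forward 6.6 m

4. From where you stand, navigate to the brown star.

turn left 91°, forward 9.1 m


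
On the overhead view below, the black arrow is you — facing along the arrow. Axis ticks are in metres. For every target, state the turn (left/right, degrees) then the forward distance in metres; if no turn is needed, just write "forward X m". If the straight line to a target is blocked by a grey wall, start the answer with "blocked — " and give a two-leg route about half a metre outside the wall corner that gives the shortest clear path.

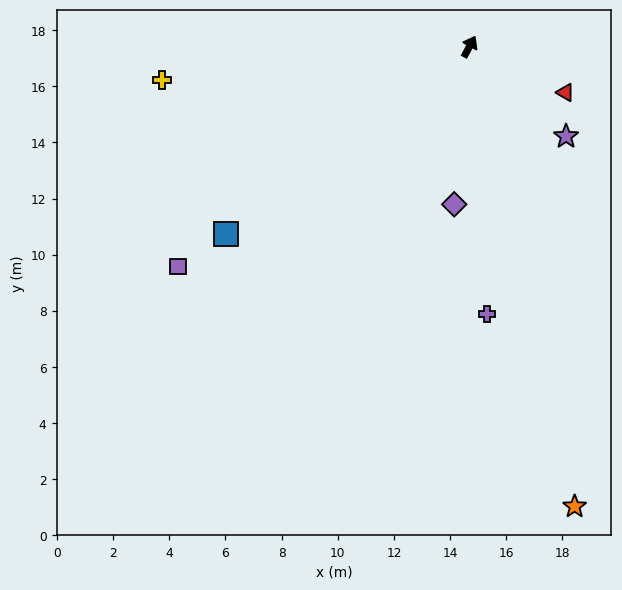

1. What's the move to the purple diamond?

turn right 157°, forward 5.6 m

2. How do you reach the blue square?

turn left 156°, forward 10.9 m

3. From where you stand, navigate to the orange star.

turn right 139°, forward 16.8 m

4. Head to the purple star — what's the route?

turn right 104°, forward 4.7 m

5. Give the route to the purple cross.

turn right 148°, forward 9.5 m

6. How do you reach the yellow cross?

turn left 125°, forward 11.0 m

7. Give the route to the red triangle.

turn right 87°, forward 3.8 m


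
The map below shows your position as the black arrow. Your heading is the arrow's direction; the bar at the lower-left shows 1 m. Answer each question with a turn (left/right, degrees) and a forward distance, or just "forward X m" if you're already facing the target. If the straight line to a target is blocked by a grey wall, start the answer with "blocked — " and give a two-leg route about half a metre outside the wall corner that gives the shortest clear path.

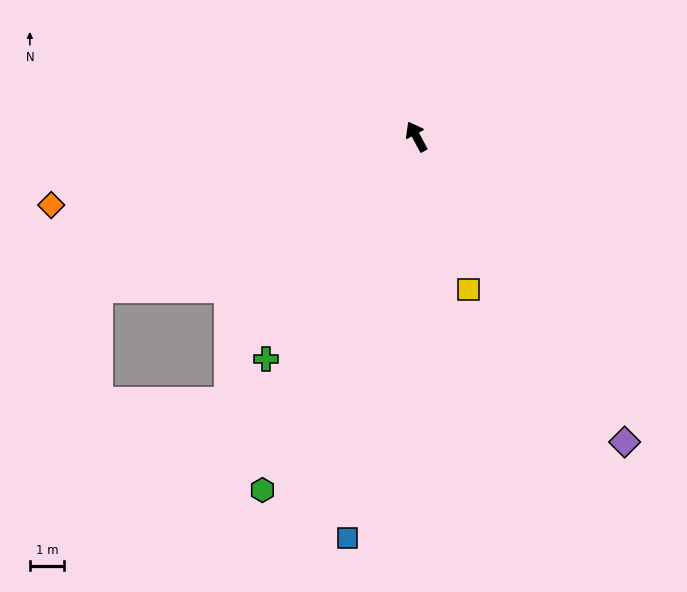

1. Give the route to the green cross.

turn left 118°, forward 7.8 m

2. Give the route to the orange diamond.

turn left 72°, forward 10.8 m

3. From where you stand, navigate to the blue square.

turn left 142°, forward 11.9 m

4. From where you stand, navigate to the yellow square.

turn left 170°, forward 4.7 m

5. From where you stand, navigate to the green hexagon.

turn left 128°, forward 11.2 m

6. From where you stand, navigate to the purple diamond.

turn right 174°, forward 10.8 m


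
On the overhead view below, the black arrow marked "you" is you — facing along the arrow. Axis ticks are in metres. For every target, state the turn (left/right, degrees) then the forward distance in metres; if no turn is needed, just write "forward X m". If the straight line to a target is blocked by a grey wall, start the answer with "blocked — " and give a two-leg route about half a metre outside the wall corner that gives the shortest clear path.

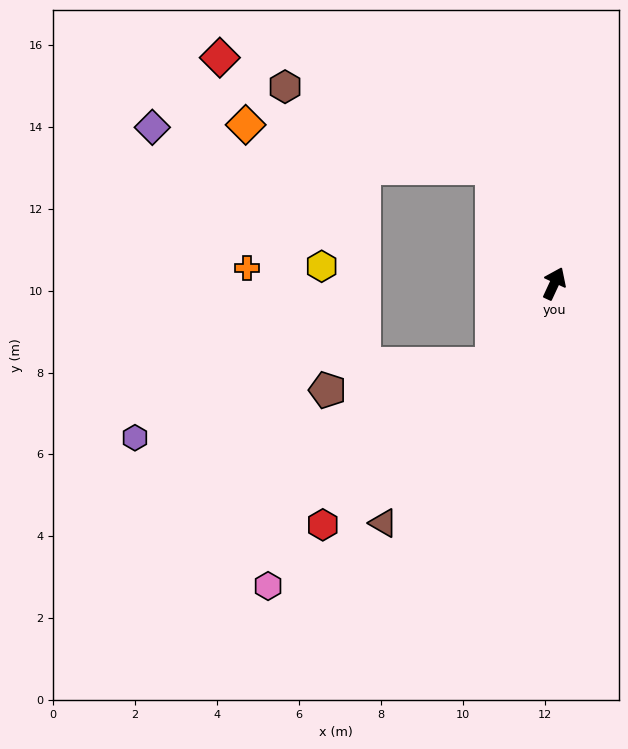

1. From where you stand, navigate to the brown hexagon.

blocked — turn left 53°, forward 3.2 m, then turn left 41°, forward 5.4 m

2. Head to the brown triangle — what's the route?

turn left 169°, forward 7.2 m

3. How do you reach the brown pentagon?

blocked — turn left 167°, forward 2.5 m, then turn right 43°, forward 4.1 m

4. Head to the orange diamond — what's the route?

blocked — turn left 53°, forward 3.2 m, then turn left 52°, forward 6.1 m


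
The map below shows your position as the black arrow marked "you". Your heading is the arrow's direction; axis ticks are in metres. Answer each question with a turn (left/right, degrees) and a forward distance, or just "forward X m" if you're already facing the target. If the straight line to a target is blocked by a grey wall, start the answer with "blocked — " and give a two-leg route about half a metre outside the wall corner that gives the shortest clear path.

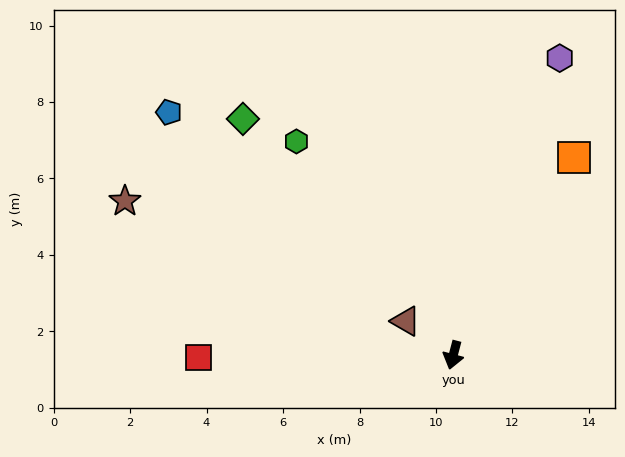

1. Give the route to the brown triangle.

turn right 111°, forward 1.5 m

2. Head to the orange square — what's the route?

turn left 163°, forward 6.1 m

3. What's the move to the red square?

turn right 75°, forward 6.7 m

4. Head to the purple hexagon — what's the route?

turn left 175°, forward 8.3 m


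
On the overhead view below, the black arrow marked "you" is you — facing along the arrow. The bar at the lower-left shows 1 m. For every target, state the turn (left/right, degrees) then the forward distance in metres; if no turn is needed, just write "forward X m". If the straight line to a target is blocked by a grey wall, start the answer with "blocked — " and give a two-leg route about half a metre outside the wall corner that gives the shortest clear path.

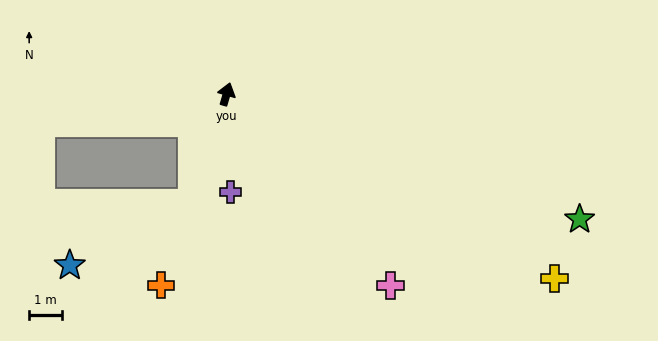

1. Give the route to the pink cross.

turn right 123°, forward 7.7 m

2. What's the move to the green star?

turn right 93°, forward 11.4 m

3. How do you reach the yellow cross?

turn right 103°, forward 11.4 m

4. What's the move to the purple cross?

turn right 162°, forward 3.0 m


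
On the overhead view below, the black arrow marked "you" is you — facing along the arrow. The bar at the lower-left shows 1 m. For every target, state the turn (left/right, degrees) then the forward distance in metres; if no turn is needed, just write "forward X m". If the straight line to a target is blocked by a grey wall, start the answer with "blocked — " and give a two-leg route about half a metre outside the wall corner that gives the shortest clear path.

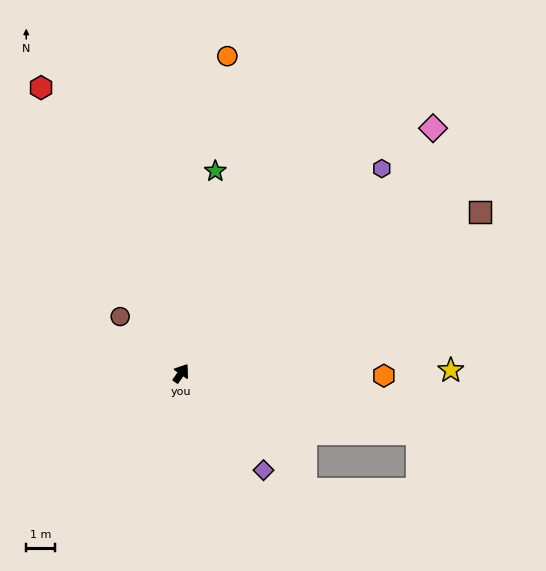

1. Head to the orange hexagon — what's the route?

turn right 56°, forward 7.0 m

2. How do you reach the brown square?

turn right 27°, forward 11.8 m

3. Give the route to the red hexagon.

turn left 61°, forward 11.0 m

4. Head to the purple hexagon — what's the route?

turn right 10°, forward 9.9 m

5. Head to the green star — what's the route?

turn left 25°, forward 7.1 m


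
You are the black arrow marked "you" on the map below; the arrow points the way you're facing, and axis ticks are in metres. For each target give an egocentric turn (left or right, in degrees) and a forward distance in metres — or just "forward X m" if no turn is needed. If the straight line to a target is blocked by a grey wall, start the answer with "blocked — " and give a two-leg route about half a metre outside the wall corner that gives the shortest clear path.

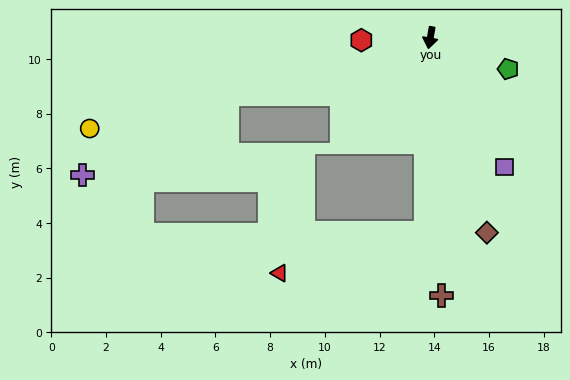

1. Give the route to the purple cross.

blocked — turn right 64°, forward 7.7 m, then turn left 13°, forward 6.1 m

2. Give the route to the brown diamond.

turn left 26°, forward 7.4 m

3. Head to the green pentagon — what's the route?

turn left 78°, forward 3.1 m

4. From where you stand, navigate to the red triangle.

blocked — turn left 9°, forward 7.1 m, then turn right 73°, forward 5.5 m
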